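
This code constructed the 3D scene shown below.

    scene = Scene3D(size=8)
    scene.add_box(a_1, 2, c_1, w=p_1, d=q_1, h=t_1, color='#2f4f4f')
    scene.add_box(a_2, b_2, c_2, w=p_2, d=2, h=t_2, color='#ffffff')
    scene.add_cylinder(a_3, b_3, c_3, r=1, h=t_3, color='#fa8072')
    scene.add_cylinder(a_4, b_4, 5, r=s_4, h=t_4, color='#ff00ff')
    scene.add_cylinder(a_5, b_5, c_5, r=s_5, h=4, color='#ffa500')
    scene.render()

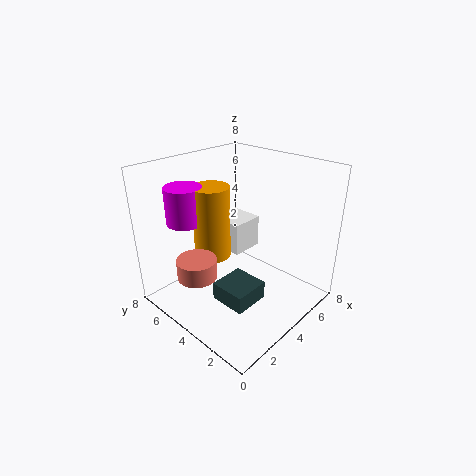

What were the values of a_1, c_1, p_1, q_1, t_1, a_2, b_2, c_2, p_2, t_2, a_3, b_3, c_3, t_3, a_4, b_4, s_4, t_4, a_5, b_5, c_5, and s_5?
a_1 = 2, c_1 = 1, p_1 = 2, q_1 = 2, t_1 = 1, a_2 = 5, b_2 = 5, c_2 = 2, p_2 = 2, t_2 = 2, a_3 = 1, b_3 = 4, c_3 = 3, t_3 = 1, a_4 = 2, b_4 = 6, s_4 = 1, t_4 = 2, a_5 = 3, b_5 = 5, c_5 = 3, s_5 = 1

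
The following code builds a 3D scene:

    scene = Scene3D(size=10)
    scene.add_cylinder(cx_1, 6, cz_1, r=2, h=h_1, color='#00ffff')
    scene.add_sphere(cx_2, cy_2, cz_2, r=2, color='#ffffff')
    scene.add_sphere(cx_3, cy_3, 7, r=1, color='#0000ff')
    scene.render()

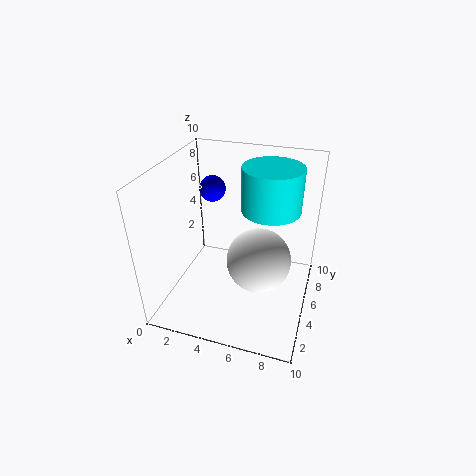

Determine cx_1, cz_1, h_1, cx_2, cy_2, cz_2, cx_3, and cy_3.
cx_1 = 7, cz_1 = 7, h_1 = 3, cx_2 = 7, cy_2 = 3, cz_2 = 5, cx_3 = 2, cy_3 = 8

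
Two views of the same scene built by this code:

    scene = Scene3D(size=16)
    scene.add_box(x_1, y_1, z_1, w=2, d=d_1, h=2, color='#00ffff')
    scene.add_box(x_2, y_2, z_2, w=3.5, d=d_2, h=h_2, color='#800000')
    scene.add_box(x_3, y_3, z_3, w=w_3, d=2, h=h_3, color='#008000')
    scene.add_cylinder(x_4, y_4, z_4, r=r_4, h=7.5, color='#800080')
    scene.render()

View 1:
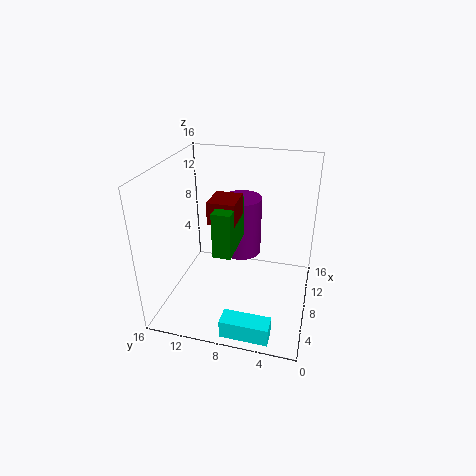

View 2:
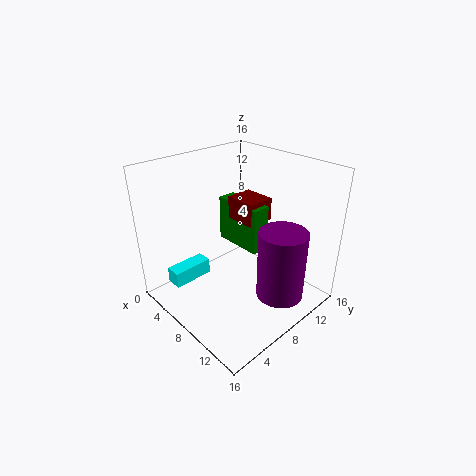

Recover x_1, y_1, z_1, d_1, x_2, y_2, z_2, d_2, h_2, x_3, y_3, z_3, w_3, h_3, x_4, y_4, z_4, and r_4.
x_1 = 0.5
y_1 = 3
z_1 = 0.5
d_1 = 5
x_2 = 6.5
y_2 = 8
z_2 = 10
d_2 = 3
h_2 = 2.5
x_3 = 5
y_3 = 8
z_3 = 7
w_3 = 5.5
h_3 = 5
x_4 = 13.5
y_4 = 9
z_4 = 3
r_4 = 2.5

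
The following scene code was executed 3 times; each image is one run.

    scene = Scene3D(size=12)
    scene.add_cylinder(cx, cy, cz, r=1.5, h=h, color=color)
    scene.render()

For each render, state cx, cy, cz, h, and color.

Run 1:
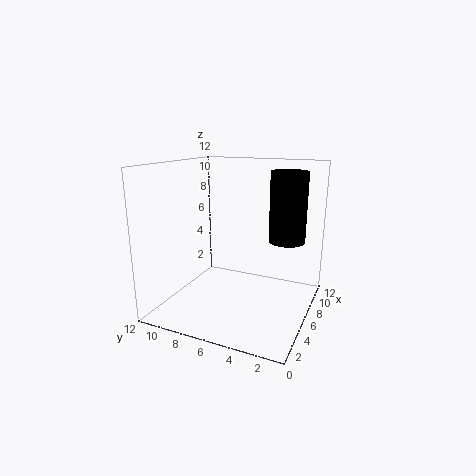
cx = 7.5; cy = 2.25; cz = 5.75; h = 5.75; color = 'black'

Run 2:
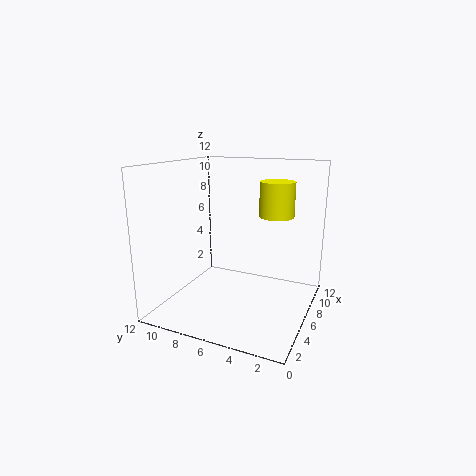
cx = 8.5; cy = 3.5; cz = 7.5; h = 3; color = 'yellow'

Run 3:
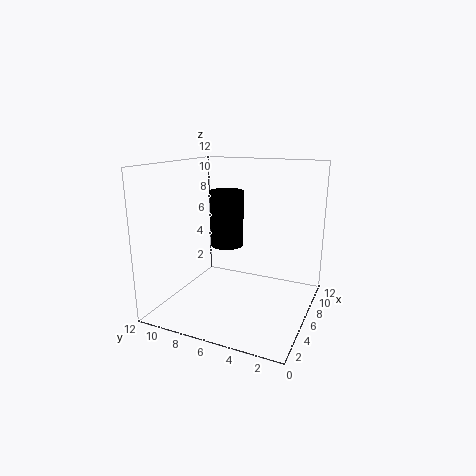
cx = 8; cy = 8; cz = 4.5; h = 5; color = 'black'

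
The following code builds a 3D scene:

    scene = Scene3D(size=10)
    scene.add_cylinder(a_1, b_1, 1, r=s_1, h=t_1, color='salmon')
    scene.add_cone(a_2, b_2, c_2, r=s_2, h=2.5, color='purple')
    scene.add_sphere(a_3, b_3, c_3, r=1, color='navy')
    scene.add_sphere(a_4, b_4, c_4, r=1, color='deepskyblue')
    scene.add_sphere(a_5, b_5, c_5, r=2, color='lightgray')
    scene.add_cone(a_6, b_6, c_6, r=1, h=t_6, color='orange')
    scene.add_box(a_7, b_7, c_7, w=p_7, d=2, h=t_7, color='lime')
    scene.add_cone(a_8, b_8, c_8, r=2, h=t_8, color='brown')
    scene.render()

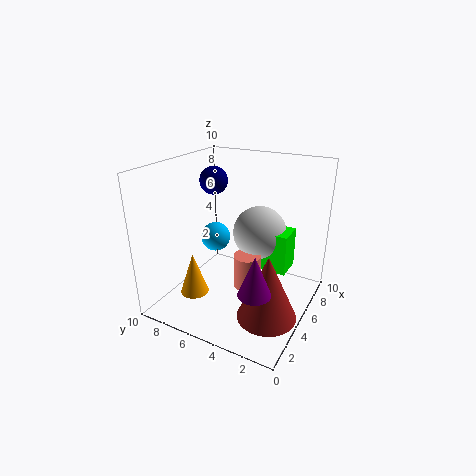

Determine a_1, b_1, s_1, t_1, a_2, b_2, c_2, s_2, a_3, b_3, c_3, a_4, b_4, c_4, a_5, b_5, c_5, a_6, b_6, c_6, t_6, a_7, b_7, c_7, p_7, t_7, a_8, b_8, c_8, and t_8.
a_1 = 5.5; b_1 = 4.5; s_1 = 1; t_1 = 2.5; a_2 = 1.5; b_2 = 2; c_2 = 3.5; s_2 = 1; a_3 = 6; b_3 = 7.5; c_3 = 8.5; a_4 = 4.5; b_4 = 6.5; c_4 = 5; a_5 = 7.5; b_5 = 4.5; c_5 = 4.5; a_6 = 3; b_6 = 7.5; c_6 = 1; t_6 = 3; a_7 = 6.5; b_7 = 2; c_7 = 2; p_7 = 2; t_7 = 3; a_8 = 3.5; b_8 = 2; c_8 = 0.5; t_8 = 4.5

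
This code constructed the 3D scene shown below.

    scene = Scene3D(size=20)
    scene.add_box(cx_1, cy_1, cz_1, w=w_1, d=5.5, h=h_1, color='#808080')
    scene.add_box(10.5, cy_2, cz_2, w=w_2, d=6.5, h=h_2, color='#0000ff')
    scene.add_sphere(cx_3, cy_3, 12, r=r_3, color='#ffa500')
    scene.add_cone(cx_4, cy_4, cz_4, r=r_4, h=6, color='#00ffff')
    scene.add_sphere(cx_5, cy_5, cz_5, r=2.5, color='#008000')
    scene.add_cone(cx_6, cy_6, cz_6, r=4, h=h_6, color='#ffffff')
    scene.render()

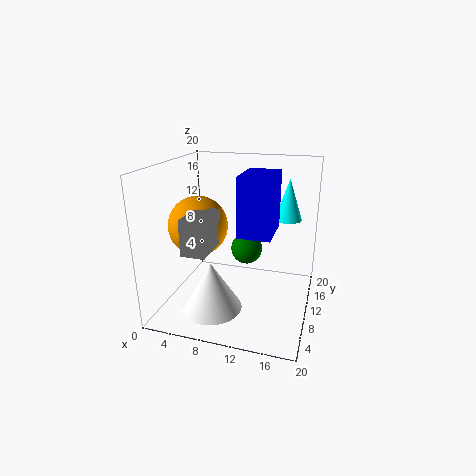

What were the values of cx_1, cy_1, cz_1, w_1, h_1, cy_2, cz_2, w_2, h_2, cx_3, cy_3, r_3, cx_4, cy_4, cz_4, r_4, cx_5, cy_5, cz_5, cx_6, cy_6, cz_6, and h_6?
cx_1 = 5.5; cy_1 = 1.5; cz_1 = 10.5; w_1 = 3; h_1 = 4.5; cy_2 = 7.5; cz_2 = 11; w_2 = 4.5; h_2 = 8; cx_3 = 5; cy_3 = 8; r_3 = 4; cx_4 = 16; cy_4 = 15.5; cz_4 = 11.5; r_4 = 2; cx_5 = 9.5; cy_5 = 16.5; cz_5 = 5.5; cx_6 = 8; cy_6 = 4.5; cz_6 = 2; h_6 = 6.5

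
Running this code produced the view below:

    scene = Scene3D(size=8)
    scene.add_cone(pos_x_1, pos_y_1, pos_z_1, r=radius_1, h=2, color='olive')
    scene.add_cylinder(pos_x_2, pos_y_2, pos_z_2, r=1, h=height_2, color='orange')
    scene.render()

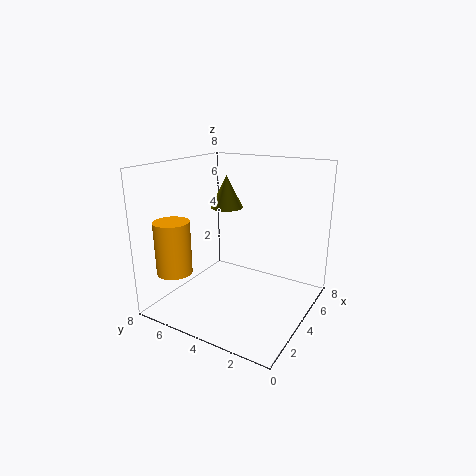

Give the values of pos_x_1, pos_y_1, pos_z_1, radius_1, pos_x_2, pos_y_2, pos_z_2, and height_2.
pos_x_1 = 6; pos_y_1 = 6; pos_z_1 = 5; radius_1 = 1; pos_x_2 = 2; pos_y_2 = 7; pos_z_2 = 2; height_2 = 3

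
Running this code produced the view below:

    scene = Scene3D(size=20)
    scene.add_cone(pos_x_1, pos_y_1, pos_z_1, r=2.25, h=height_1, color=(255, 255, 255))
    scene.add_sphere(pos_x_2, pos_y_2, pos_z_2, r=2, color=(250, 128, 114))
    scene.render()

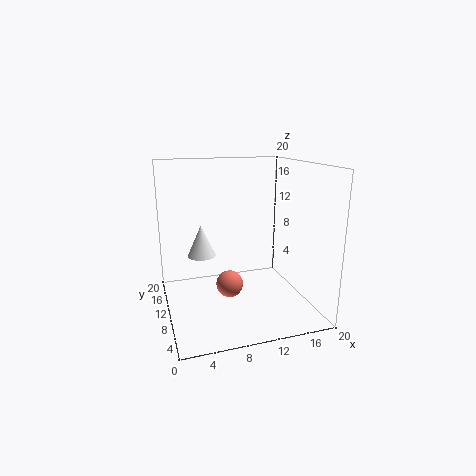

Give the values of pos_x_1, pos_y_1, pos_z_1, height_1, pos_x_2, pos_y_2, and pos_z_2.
pos_x_1 = 6.25, pos_y_1 = 17.5, pos_z_1 = 5, height_1 = 5, pos_x_2 = 9.25, pos_y_2 = 11.75, pos_z_2 = 2.25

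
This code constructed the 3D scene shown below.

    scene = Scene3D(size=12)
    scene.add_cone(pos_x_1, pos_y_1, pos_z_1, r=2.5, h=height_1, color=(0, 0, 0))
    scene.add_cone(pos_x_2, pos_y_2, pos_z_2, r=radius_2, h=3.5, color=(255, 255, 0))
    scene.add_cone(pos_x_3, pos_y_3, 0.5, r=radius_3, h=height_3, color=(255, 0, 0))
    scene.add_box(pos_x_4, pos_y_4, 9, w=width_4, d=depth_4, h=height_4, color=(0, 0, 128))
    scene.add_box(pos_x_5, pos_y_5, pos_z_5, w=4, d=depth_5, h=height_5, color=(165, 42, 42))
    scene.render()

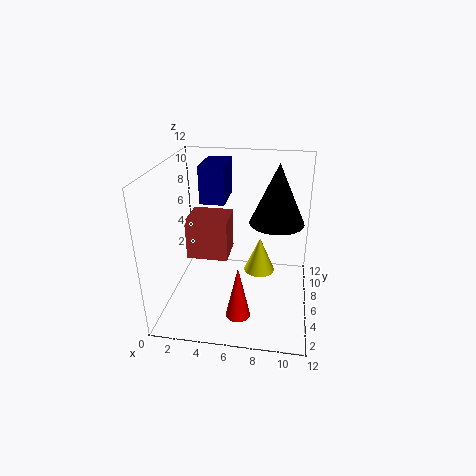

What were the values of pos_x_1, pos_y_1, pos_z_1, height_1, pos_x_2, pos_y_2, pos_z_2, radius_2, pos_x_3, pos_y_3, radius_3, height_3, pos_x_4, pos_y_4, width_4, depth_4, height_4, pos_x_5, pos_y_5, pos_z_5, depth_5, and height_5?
pos_x_1 = 9, pos_y_1 = 9.5, pos_z_1 = 6, height_1 = 5.5, pos_x_2 = 7.5, pos_y_2 = 10, pos_z_2 = 0.5, radius_2 = 1.5, pos_x_3 = 6.5, pos_y_3 = 3, radius_3 = 1, height_3 = 4.5, pos_x_4 = 3, pos_y_4 = 5.5, width_4 = 2, depth_4 = 3.5, height_4 = 3, pos_x_5 = 0.5, pos_y_5 = 8.5, pos_z_5 = 2, depth_5 = 3.5, height_5 = 4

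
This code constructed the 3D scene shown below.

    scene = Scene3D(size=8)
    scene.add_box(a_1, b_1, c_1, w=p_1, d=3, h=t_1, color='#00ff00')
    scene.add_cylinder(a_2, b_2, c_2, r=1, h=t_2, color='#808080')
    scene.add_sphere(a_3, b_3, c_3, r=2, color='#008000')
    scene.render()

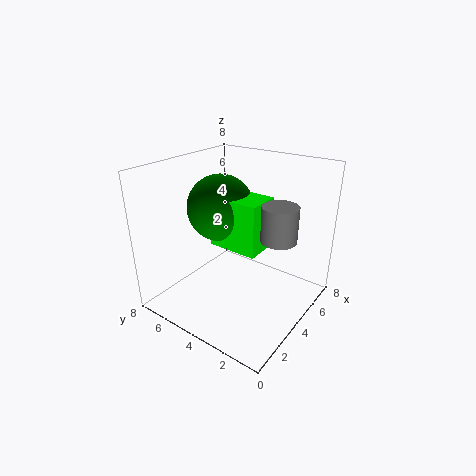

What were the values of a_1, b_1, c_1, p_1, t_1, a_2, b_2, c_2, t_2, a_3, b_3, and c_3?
a_1 = 4; b_1 = 3; c_1 = 3; p_1 = 2; t_1 = 3; a_2 = 5; b_2 = 2; c_2 = 4; t_2 = 2; a_3 = 5; b_3 = 6; c_3 = 5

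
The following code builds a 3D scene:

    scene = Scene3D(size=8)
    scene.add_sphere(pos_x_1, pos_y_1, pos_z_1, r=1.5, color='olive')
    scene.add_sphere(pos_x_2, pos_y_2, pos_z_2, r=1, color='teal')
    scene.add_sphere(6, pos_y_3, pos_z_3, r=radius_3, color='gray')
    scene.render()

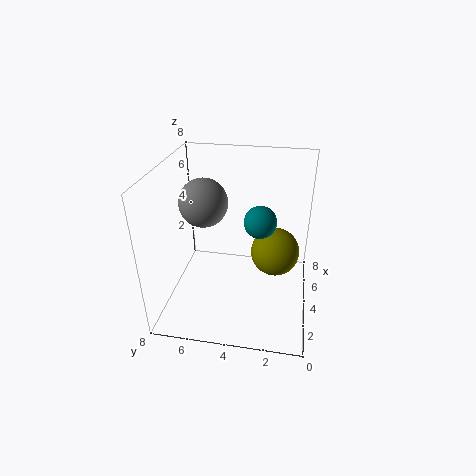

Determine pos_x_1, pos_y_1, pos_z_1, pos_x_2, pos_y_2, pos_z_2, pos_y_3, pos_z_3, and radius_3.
pos_x_1 = 6; pos_y_1 = 2; pos_z_1 = 2; pos_x_2 = 6; pos_y_2 = 3; pos_z_2 = 4; pos_y_3 = 6.5; pos_z_3 = 5; radius_3 = 1.5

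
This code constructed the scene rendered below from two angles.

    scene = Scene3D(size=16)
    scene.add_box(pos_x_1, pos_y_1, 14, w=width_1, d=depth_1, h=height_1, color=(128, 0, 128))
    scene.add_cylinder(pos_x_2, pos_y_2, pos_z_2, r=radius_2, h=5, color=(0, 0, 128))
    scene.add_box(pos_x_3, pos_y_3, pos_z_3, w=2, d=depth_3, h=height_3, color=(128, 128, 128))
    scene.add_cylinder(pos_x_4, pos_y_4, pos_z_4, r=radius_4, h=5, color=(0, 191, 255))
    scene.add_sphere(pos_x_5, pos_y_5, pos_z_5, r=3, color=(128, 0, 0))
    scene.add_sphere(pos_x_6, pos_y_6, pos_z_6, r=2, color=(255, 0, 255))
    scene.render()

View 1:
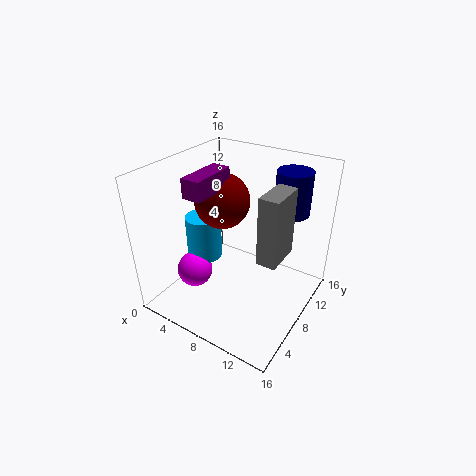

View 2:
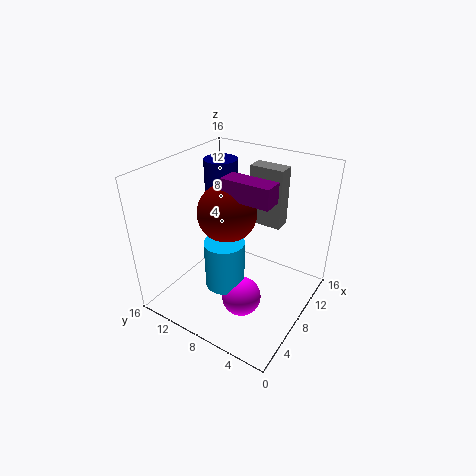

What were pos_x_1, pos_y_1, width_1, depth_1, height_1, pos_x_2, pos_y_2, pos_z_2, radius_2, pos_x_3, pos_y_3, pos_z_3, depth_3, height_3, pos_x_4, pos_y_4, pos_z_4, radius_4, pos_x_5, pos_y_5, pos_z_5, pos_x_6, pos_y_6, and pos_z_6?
pos_x_1 = 5, pos_y_1 = 3, width_1 = 2, depth_1 = 5, height_1 = 2, pos_x_2 = 12, pos_y_2 = 13, pos_z_2 = 10, radius_2 = 2, pos_x_3 = 12, pos_y_3 = 5, pos_z_3 = 8, depth_3 = 4, height_3 = 7, pos_x_4 = 4, pos_y_4 = 7, pos_z_4 = 5, radius_4 = 2, pos_x_5 = 6, pos_y_5 = 8, pos_z_5 = 12, pos_x_6 = 4, pos_y_6 = 5, pos_z_6 = 4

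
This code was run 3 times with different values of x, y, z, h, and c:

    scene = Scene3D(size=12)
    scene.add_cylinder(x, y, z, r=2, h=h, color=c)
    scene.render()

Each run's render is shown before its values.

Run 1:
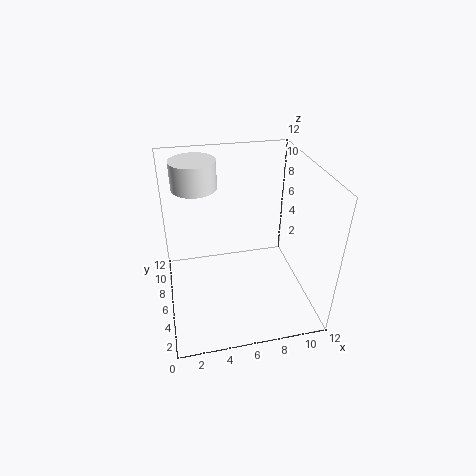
x = 3
y = 10
z = 9
h = 2.5
c = 'white'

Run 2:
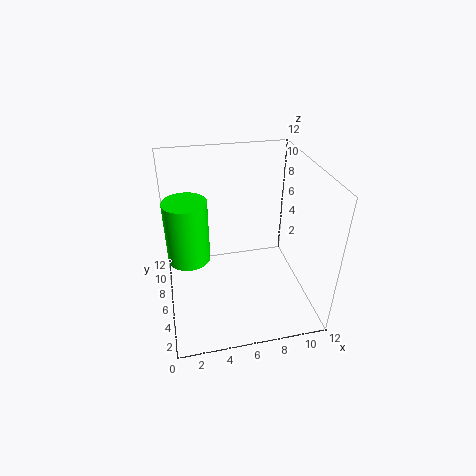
x = 2
y = 9.5
z = 2
h = 6
c = 'lime'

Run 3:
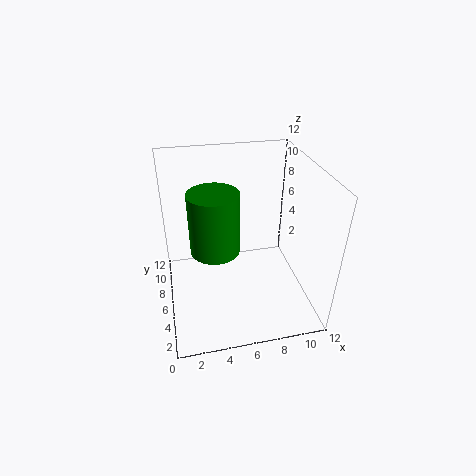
x = 4
y = 5.5
z = 5.5
h = 5
c = 'green'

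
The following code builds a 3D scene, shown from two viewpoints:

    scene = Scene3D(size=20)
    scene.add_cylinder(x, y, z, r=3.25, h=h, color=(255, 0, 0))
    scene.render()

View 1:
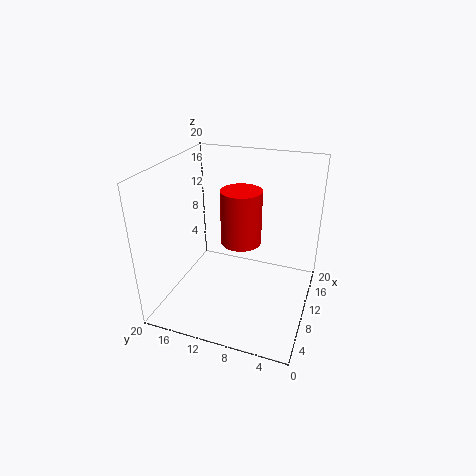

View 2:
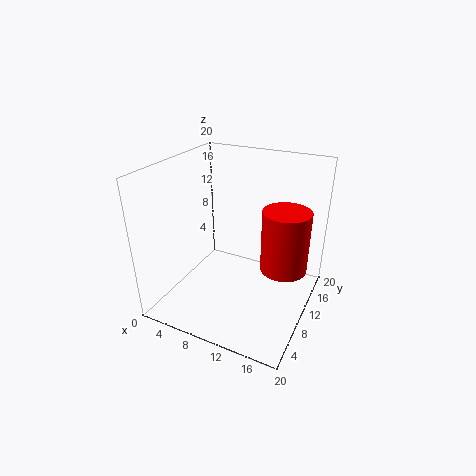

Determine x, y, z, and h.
x = 16.25, y = 11.75, z = 5.75, h = 8.75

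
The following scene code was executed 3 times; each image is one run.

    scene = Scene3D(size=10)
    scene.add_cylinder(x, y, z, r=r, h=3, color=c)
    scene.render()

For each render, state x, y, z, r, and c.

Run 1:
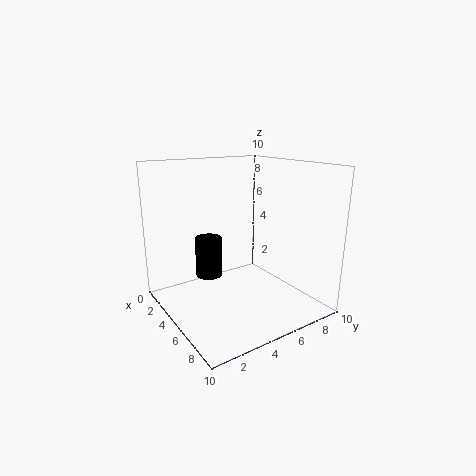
x = 2.5
y = 4
z = 1.5
r = 1
c = 'black'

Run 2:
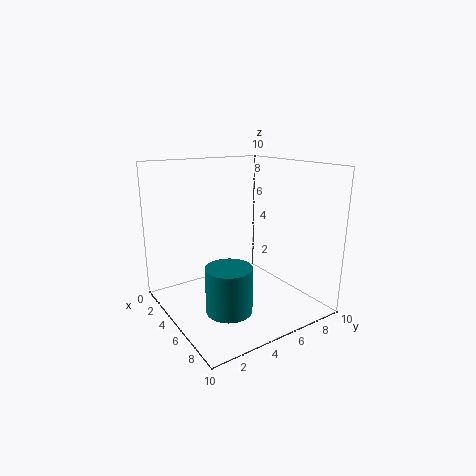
x = 7
y = 3
z = 1
r = 1.5
c = 'teal'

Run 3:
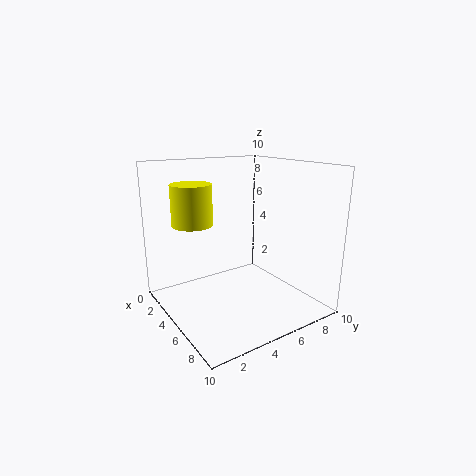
x = 2
y = 3
z = 5.5
r = 1.5
c = 'yellow'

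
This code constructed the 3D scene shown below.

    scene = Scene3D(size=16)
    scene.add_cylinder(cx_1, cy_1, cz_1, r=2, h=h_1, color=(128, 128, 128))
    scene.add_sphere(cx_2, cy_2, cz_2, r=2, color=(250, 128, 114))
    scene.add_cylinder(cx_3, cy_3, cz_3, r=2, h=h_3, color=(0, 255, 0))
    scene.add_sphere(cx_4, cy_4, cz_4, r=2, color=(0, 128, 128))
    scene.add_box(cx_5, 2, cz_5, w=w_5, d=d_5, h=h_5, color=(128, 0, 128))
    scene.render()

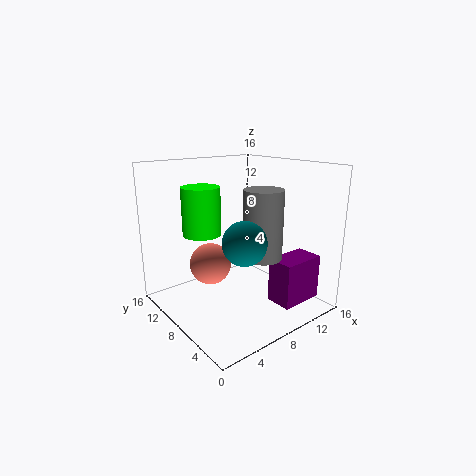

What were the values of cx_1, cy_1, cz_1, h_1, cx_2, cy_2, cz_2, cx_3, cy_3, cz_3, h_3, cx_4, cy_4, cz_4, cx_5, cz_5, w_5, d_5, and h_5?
cx_1 = 8; cy_1 = 4; cz_1 = 7; h_1 = 7; cx_2 = 3; cy_2 = 6; cz_2 = 7; cx_3 = 4; cy_3 = 9; cz_3 = 9; h_3 = 5; cx_4 = 4; cy_4 = 2; cz_4 = 10; cx_5 = 10; cz_5 = 1; w_5 = 5; d_5 = 3; h_5 = 5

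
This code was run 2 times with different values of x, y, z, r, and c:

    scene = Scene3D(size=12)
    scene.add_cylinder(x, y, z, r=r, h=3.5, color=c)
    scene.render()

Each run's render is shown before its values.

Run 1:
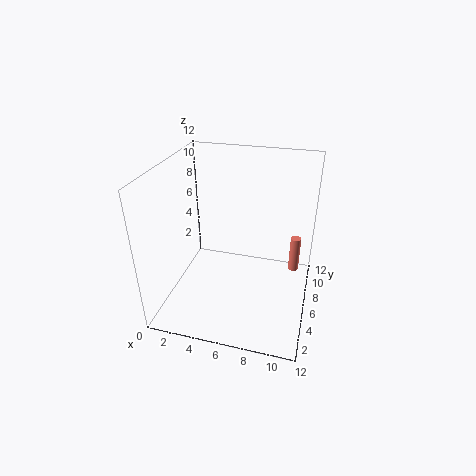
x = 10.5
y = 10.5
z = 0.5
r = 0.5
c = 'salmon'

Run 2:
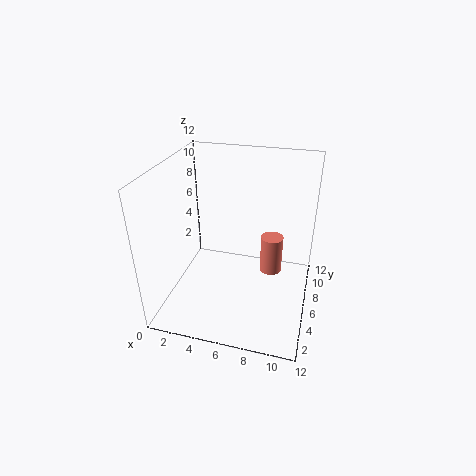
x = 8.5
y = 8.5
z = 1.5
r = 1
c = 'salmon'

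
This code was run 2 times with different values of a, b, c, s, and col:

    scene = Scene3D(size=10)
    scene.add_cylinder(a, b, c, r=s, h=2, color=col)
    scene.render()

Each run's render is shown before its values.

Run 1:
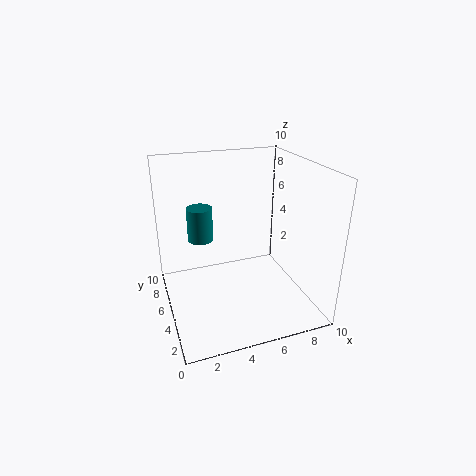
a = 2
b = 3.25
c = 6.25
s = 0.75
col = 'teal'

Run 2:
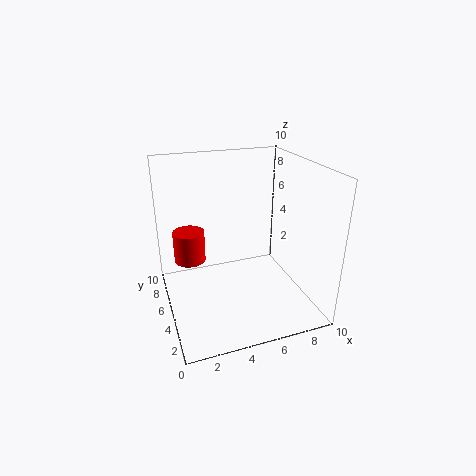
a = 1.5
b = 4.5
c = 4.25
s = 1
col = 'red'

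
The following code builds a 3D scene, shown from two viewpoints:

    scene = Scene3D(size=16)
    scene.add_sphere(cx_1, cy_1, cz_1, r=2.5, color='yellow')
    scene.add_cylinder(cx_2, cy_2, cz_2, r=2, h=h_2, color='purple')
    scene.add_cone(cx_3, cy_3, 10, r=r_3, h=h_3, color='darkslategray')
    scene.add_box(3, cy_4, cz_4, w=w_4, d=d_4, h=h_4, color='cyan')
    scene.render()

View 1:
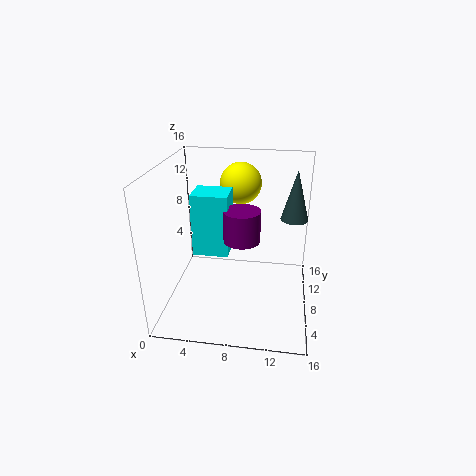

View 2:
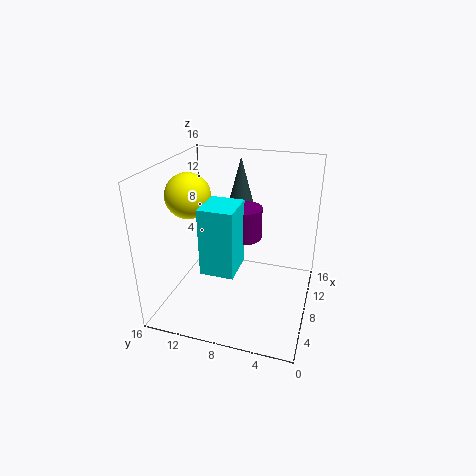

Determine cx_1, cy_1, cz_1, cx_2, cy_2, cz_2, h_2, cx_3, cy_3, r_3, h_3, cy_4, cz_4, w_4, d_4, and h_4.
cx_1 = 7.5, cy_1 = 13.5, cz_1 = 12.5, cx_2 = 8.5, cy_2 = 7.5, cz_2 = 8, h_2 = 3.5, cx_3 = 14, cy_3 = 9.5, r_3 = 1.5, h_3 = 5.5, cy_4 = 7, cz_4 = 6, w_4 = 4, d_4 = 3.5, h_4 = 7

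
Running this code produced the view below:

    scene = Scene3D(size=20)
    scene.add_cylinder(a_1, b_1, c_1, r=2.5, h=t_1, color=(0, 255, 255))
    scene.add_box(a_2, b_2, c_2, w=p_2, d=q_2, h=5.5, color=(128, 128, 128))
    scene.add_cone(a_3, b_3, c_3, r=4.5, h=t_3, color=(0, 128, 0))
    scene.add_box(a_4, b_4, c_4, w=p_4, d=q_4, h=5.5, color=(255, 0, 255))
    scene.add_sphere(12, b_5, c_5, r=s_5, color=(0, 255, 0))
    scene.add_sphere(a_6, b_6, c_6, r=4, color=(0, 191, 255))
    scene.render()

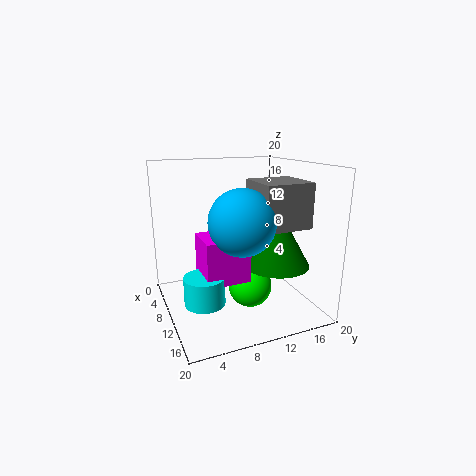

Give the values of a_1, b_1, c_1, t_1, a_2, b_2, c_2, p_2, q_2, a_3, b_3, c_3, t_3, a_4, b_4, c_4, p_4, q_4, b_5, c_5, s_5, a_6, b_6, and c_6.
a_1 = 15, b_1 = 3.5, c_1 = 4, t_1 = 3.5, a_2 = 12.5, b_2 = 10, c_2 = 13, p_2 = 6, q_2 = 6, a_3 = 13, b_3 = 14.5, c_3 = 6.5, t_3 = 8, a_4 = 11.5, b_4 = 3.5, c_4 = 6.5, p_4 = 5, q_4 = 5.5, b_5 = 11, c_5 = 3.5, s_5 = 3, a_6 = 16, b_6 = 8, c_6 = 14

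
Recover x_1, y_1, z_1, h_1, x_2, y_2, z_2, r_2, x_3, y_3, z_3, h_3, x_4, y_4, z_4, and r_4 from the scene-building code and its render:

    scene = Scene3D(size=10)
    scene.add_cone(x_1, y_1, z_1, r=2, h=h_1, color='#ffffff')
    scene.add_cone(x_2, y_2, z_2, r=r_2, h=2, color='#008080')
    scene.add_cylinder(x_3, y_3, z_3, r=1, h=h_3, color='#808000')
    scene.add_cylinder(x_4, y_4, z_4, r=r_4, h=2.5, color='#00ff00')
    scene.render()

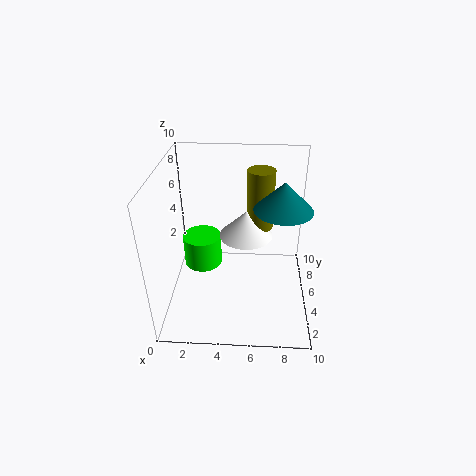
x_1 = 5.5
y_1 = 7
z_1 = 4
h_1 = 2
x_2 = 8
y_2 = 5.5
z_2 = 7
r_2 = 2
x_3 = 6.5
y_3 = 7.5
z_3 = 4.5
h_3 = 4.5
x_4 = 2
y_4 = 7.5
z_4 = 1
r_4 = 1.5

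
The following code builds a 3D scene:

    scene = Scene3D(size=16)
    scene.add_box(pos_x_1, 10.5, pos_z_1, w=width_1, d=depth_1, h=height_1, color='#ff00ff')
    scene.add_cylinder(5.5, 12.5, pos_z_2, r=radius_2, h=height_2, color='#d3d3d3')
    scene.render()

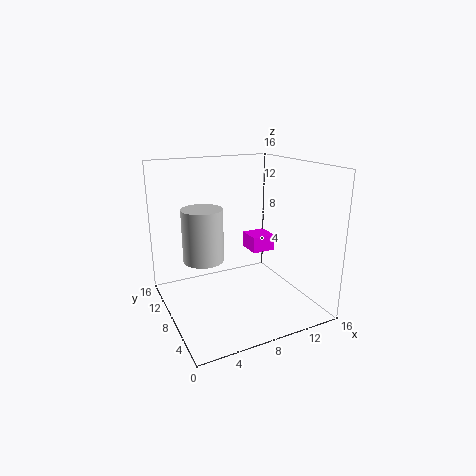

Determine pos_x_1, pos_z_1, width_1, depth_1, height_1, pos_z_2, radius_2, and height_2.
pos_x_1 = 11.5, pos_z_1 = 4.5, width_1 = 3, depth_1 = 3, height_1 = 2, pos_z_2 = 4, radius_2 = 2.5, height_2 = 6.5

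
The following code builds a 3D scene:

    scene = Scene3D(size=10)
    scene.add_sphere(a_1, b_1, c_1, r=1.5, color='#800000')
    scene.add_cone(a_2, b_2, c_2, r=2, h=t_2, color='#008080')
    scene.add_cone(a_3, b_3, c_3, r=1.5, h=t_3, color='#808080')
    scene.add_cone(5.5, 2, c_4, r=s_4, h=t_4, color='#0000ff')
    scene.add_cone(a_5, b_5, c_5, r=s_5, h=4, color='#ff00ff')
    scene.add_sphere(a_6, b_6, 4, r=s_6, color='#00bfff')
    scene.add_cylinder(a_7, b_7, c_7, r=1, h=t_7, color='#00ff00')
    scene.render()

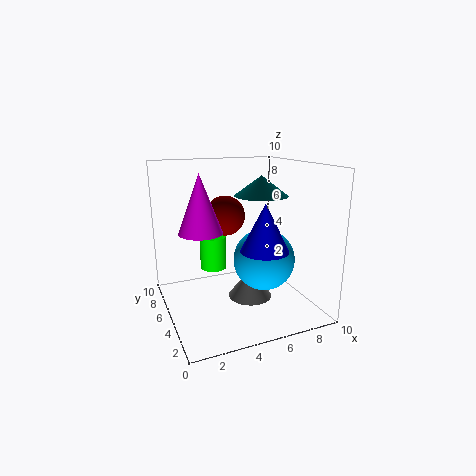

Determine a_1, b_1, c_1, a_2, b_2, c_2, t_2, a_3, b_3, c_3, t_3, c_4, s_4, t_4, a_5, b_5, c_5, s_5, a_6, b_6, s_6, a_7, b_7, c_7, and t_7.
a_1 = 5
b_1 = 7.5
c_1 = 6
a_2 = 7.5
b_2 = 6.5
c_2 = 7.5
t_2 = 1.5
a_3 = 5.5
b_3 = 4
c_3 = 1
t_3 = 2
c_4 = 5
s_4 = 1.5
t_4 = 3
a_5 = 2.5
b_5 = 5.5
c_5 = 5.5
s_5 = 1.5
a_6 = 6
b_6 = 3
s_6 = 2
a_7 = 4
b_7 = 7.5
c_7 = 2
t_7 = 2.5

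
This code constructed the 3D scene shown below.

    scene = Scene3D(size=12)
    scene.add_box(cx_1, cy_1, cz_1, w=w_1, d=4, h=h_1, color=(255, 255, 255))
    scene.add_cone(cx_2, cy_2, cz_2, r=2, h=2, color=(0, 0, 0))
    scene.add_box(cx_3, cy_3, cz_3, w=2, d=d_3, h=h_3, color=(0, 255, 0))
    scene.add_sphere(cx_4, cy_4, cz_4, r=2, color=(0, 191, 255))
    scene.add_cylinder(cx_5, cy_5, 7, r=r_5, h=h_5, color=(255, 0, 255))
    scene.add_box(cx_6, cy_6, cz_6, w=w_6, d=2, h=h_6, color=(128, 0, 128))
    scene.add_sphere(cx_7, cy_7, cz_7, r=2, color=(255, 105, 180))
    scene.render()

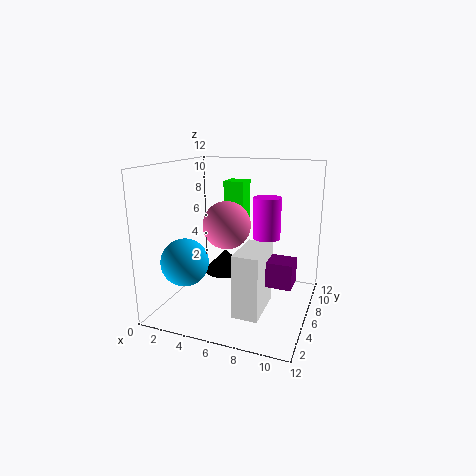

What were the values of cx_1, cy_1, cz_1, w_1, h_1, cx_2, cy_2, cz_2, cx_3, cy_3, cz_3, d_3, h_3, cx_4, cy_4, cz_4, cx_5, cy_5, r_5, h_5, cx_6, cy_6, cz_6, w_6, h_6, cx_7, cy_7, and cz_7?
cx_1 = 7, cy_1 = 2, cz_1 = 1, w_1 = 2, h_1 = 5, cx_2 = 4, cy_2 = 8, cz_2 = 2, cx_3 = 3, cy_3 = 10, cz_3 = 5, d_3 = 2, h_3 = 5, cx_4 = 2, cy_4 = 4, cz_4 = 4, cx_5 = 9, cy_5 = 4, r_5 = 1, h_5 = 3, cx_6 = 8, cy_6 = 4, cz_6 = 3, w_6 = 3, h_6 = 2, cx_7 = 5, cy_7 = 6, cz_7 = 7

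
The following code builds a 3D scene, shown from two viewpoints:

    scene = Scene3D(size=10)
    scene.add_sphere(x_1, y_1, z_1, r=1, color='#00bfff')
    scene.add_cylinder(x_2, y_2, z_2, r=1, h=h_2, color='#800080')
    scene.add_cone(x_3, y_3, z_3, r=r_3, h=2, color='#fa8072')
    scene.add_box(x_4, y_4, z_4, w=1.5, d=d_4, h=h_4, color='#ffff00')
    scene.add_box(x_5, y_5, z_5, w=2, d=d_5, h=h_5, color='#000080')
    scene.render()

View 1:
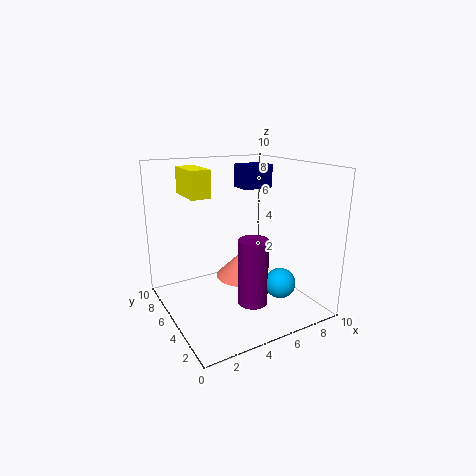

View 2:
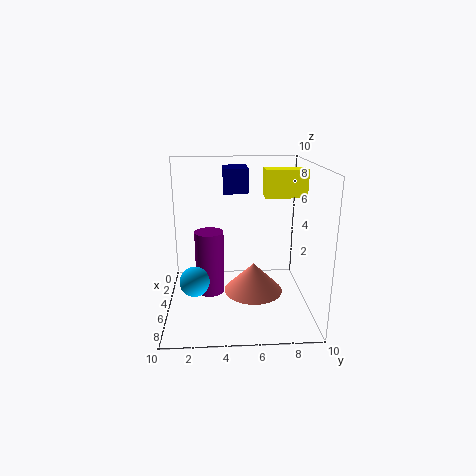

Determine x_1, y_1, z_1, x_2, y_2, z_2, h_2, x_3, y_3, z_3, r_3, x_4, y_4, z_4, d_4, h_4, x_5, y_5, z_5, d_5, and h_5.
x_1 = 6.5
y_1 = 2
z_1 = 2.5
x_2 = 5
y_2 = 3
z_2 = 1
h_2 = 4.5
x_3 = 6
y_3 = 6
z_3 = 1.5
r_3 = 2
x_4 = 2.5
y_4 = 7
z_4 = 7.5
d_4 = 3
h_4 = 2
x_5 = 5
y_5 = 4
z_5 = 8.5
d_5 = 1.5
h_5 = 1.5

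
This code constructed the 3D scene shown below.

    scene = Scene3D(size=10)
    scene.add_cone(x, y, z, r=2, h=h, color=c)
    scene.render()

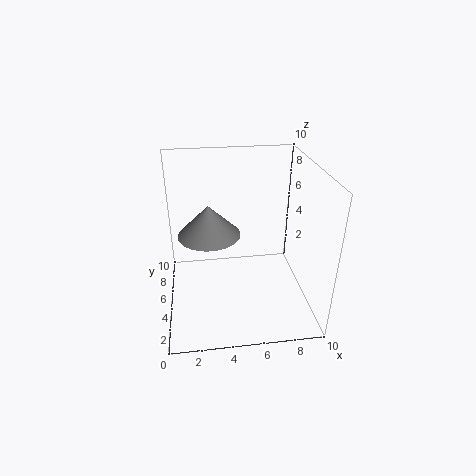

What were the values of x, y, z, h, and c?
x = 3
y = 4
z = 6
h = 2
c = 'gray'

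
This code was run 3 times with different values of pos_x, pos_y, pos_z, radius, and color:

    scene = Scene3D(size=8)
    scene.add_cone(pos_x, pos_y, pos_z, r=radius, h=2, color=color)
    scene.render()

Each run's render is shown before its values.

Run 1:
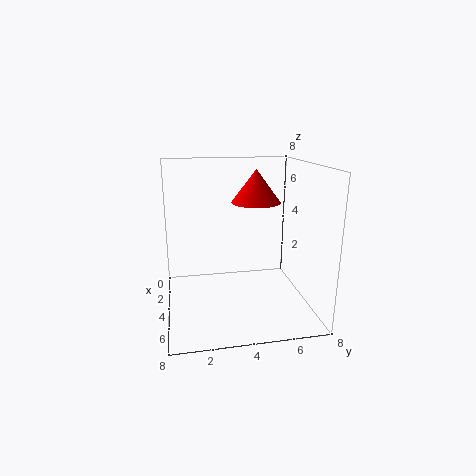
pos_x = 2
pos_y = 5.5
pos_z = 5.5
radius = 1.5
color = 'red'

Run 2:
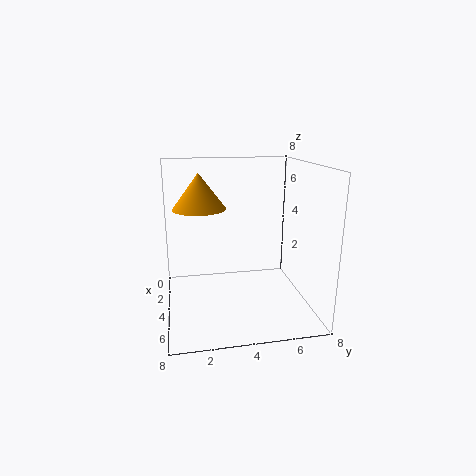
pos_x = 3
pos_y = 2
pos_z = 5.5
radius = 1.5
color = 'orange'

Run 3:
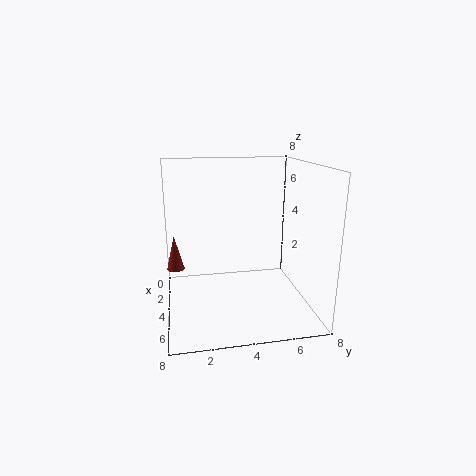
pos_x = 3
pos_y = 0.5
pos_z = 2
radius = 0.5
color = 'brown'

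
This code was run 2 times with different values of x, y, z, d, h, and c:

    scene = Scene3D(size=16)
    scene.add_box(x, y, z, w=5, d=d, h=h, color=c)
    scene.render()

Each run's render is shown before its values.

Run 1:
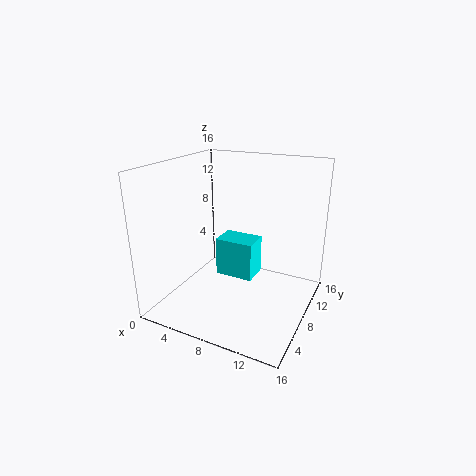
x = 3; y = 11.5; z = 0.5; d = 3.5; h = 5; c = 'cyan'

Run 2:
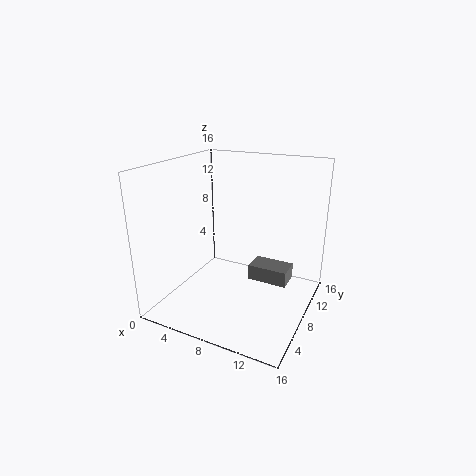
x = 7.5; y = 12; z = 0.5; d = 3; h = 2; c = 'gray'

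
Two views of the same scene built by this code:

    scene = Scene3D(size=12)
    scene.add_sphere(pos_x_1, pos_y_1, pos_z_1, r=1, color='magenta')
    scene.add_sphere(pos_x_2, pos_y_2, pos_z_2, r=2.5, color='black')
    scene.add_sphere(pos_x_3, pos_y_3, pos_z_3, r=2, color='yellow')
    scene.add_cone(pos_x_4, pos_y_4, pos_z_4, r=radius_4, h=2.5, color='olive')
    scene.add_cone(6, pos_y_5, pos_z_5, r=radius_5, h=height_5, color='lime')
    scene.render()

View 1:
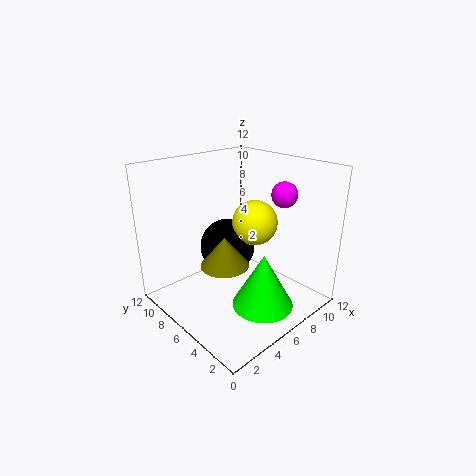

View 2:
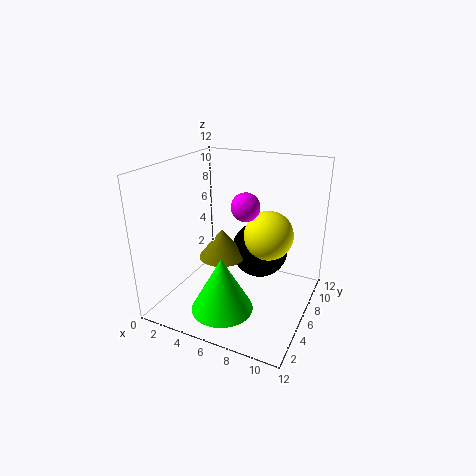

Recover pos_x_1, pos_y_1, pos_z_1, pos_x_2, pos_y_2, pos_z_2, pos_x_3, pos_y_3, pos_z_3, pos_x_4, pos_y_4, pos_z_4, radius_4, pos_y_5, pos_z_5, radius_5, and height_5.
pos_x_1 = 8
pos_y_1 = 3
pos_z_1 = 10
pos_x_2 = 7
pos_y_2 = 8.5
pos_z_2 = 4
pos_x_3 = 8.5
pos_y_3 = 6.5
pos_z_3 = 6.5
pos_x_4 = 4.5
pos_y_4 = 6
pos_z_4 = 4
radius_4 = 2
pos_y_5 = 3
pos_z_5 = 1
radius_5 = 2.5
height_5 = 4.5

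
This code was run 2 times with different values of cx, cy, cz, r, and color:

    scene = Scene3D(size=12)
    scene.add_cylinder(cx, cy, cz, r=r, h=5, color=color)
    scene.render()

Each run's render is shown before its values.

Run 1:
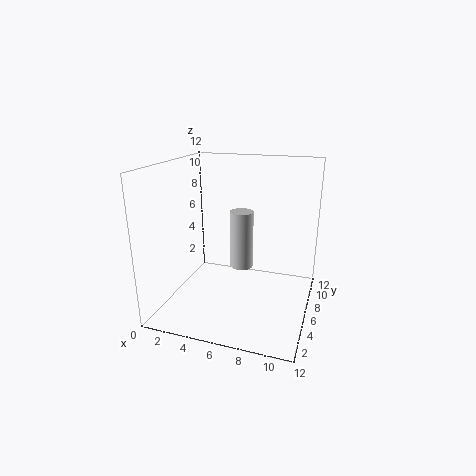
cx = 6, cy = 7, cz = 3, r = 1, color = 'lightgray'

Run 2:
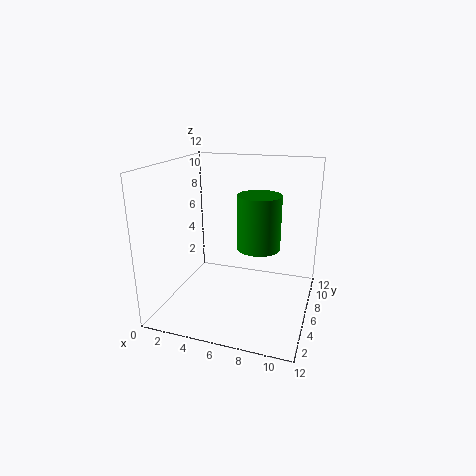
cx = 7, cy = 9, cz = 4, r = 2, color = 'green'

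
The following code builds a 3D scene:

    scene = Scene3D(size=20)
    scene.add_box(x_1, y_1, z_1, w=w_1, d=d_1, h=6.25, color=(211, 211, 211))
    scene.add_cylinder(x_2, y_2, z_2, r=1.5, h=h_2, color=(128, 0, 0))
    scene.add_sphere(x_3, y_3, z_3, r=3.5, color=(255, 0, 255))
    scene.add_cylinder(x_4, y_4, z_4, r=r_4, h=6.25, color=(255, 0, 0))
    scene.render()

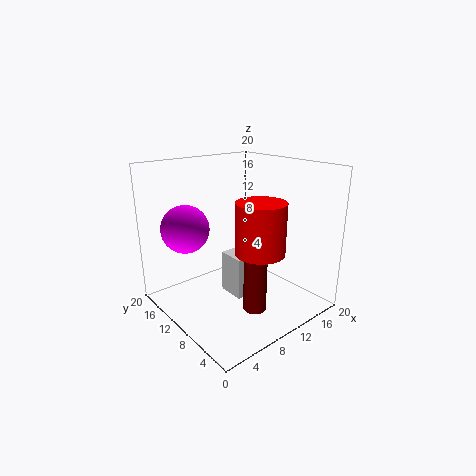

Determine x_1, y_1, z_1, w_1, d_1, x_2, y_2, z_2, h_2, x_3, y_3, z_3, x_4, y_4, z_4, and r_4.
x_1 = 9.75, y_1 = 9.5, z_1 = 0.5, w_1 = 3.25, d_1 = 4, x_2 = 8.5, y_2 = 4.75, z_2 = 2, h_2 = 8, x_3 = 5.5, y_3 = 16.5, z_3 = 10.5, x_4 = 8, y_4 = 3.5, z_4 = 10.5, r_4 = 3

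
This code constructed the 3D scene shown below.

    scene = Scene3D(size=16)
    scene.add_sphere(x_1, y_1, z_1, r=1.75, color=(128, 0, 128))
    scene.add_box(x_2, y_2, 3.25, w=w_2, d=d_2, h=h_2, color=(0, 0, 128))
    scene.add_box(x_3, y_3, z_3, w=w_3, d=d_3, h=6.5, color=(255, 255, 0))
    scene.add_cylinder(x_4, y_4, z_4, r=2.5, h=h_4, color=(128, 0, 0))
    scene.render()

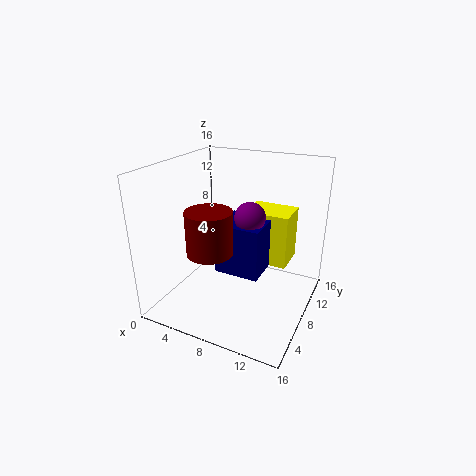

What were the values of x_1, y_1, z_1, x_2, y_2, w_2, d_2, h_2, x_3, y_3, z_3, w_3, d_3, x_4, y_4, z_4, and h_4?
x_1 = 8.75; y_1 = 9.5; z_1 = 10; x_2 = 5.25; y_2 = 7.5; w_2 = 5.25; d_2 = 5; h_2 = 6; x_3 = 7; y_3 = 11.5; z_3 = 3.25; w_3 = 5.5; d_3 = 4.25; x_4 = 6; y_4 = 5.25; z_4 = 7; h_4 = 4.75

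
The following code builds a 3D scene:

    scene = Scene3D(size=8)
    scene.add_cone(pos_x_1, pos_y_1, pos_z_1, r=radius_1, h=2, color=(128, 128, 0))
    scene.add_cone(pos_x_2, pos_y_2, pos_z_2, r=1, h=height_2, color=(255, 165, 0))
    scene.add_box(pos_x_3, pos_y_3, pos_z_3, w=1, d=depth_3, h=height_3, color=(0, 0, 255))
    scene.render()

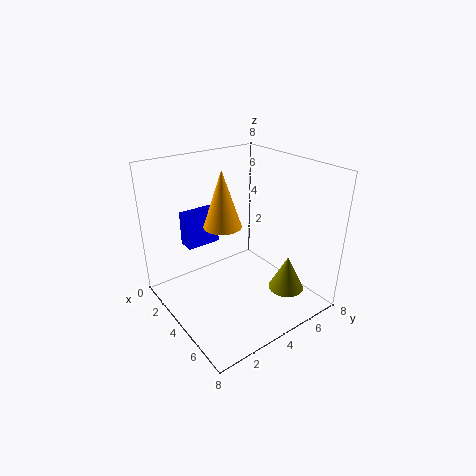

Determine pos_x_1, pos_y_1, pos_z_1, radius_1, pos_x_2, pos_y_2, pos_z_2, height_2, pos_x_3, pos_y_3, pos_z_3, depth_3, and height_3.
pos_x_1 = 6
pos_y_1 = 6
pos_z_1 = 1
radius_1 = 1
pos_x_2 = 4
pos_y_2 = 3
pos_z_2 = 5
height_2 = 3
pos_x_3 = 1
pos_y_3 = 2
pos_z_3 = 3
depth_3 = 2
height_3 = 2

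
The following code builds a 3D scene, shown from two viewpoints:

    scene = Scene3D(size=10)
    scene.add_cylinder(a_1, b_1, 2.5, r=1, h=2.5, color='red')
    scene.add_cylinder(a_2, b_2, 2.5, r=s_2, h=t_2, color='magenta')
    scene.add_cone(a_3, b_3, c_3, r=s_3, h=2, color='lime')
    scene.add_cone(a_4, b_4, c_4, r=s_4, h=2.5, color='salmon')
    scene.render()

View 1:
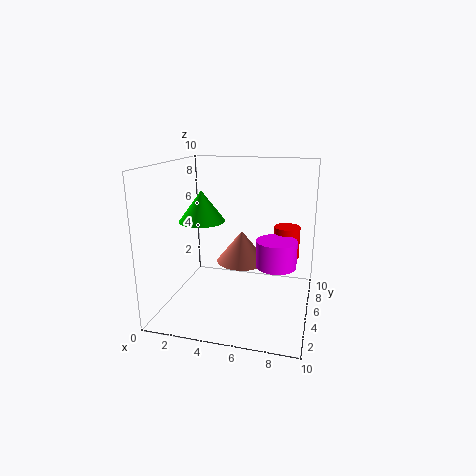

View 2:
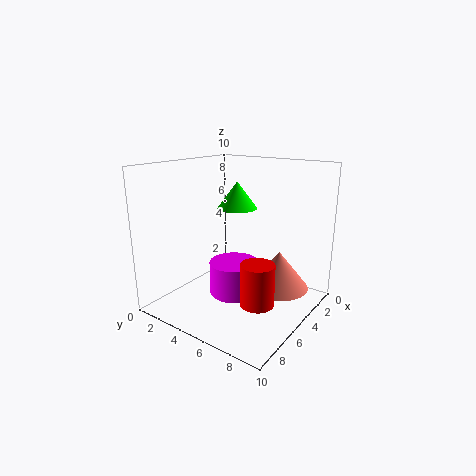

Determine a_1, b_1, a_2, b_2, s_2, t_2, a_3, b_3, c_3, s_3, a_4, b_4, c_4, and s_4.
a_1 = 8, b_1 = 8.5, a_2 = 7.5, b_2 = 6.5, s_2 = 1.5, t_2 = 2, a_3 = 3, b_3 = 3.5, c_3 = 6.5, s_3 = 1.5, a_4 = 4.5, b_4 = 8, c_4 = 2, s_4 = 2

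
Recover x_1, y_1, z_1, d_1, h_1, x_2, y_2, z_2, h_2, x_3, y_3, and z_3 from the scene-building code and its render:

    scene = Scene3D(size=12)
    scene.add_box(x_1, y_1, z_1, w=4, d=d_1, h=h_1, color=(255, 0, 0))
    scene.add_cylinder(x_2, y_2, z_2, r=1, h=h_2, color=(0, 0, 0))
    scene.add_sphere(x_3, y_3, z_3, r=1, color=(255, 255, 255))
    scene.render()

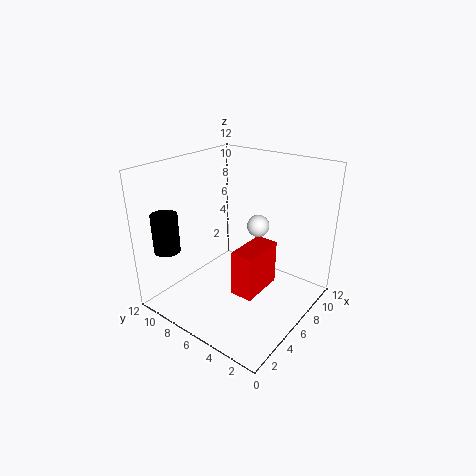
x_1 = 5; y_1 = 4; z_1 = 1; d_1 = 2; h_1 = 4; x_2 = 1; y_2 = 9; z_2 = 6; h_2 = 3; x_3 = 9; y_3 = 6; z_3 = 6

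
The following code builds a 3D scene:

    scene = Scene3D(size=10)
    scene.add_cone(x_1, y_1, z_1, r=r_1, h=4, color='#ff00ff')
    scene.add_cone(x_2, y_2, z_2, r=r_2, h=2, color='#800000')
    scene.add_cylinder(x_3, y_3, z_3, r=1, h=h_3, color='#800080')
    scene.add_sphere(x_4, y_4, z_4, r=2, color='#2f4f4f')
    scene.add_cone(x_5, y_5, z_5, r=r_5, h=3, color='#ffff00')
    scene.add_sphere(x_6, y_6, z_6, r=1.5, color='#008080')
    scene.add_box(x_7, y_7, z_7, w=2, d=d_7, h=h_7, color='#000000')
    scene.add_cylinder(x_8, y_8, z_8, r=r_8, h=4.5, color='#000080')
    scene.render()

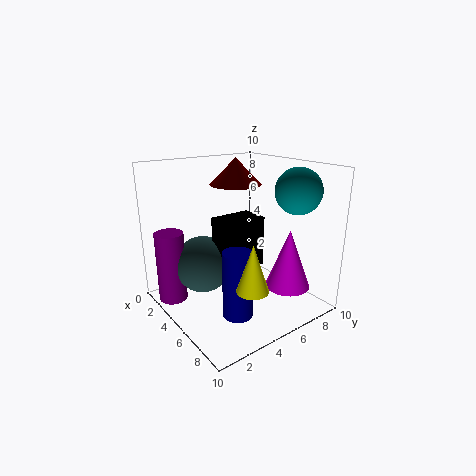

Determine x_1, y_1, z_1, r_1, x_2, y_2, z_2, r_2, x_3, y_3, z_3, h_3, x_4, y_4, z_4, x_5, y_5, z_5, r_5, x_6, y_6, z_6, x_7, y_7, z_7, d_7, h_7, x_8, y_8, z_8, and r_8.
x_1 = 8
y_1 = 7
z_1 = 2
r_1 = 1.5
x_2 = 2
y_2 = 7
z_2 = 8
r_2 = 2
x_3 = 2.5
y_3 = 1
z_3 = 0.5
h_3 = 5
x_4 = 3.5
y_4 = 3
z_4 = 3
x_5 = 8.5
y_5 = 3.5
z_5 = 3
r_5 = 1
x_6 = 8
y_6 = 7.5
z_6 = 8.5
x_7 = 4
y_7 = 3.5
z_7 = 3
d_7 = 3
h_7 = 3.5
x_8 = 7
y_8 = 3.5
z_8 = 0.5
r_8 = 1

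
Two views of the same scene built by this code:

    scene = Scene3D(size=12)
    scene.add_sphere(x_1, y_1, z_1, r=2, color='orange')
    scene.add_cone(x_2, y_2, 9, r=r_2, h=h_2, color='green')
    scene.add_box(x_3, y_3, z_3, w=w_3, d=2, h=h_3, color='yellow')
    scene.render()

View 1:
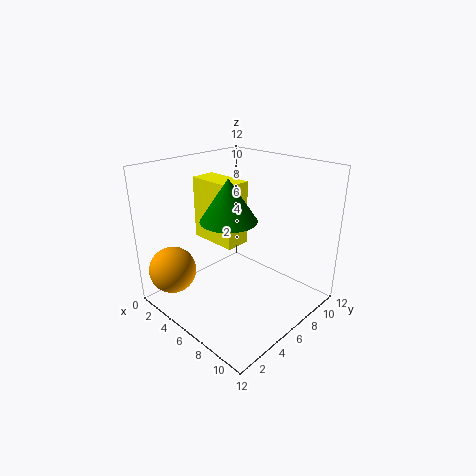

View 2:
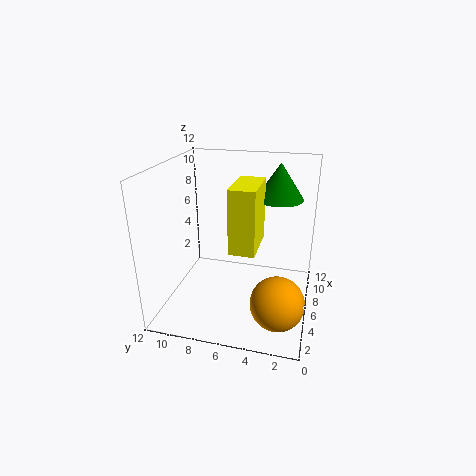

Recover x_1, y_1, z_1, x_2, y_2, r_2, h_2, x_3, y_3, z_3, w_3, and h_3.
x_1 = 2
y_1 = 2
z_1 = 3
x_2 = 8
y_2 = 3
r_2 = 2
h_2 = 3
x_3 = 3
y_3 = 4
z_3 = 6
w_3 = 4
h_3 = 5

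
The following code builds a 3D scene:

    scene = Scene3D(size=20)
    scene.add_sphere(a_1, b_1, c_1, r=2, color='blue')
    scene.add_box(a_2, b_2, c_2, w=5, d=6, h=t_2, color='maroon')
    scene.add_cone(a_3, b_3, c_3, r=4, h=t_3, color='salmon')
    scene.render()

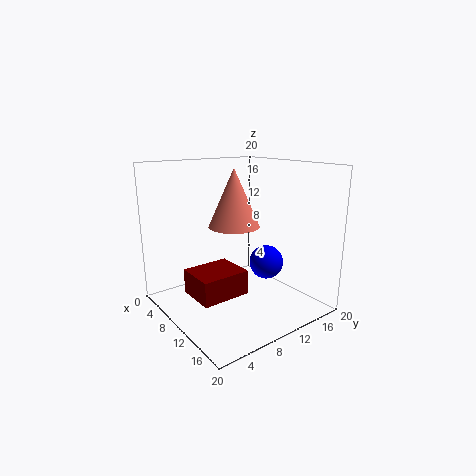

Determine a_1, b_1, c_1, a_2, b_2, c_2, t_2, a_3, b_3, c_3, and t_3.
a_1 = 17, b_1 = 9, c_1 = 9, a_2 = 11, b_2 = 1, c_2 = 5, t_2 = 3, a_3 = 5, b_3 = 13, c_3 = 10, t_3 = 9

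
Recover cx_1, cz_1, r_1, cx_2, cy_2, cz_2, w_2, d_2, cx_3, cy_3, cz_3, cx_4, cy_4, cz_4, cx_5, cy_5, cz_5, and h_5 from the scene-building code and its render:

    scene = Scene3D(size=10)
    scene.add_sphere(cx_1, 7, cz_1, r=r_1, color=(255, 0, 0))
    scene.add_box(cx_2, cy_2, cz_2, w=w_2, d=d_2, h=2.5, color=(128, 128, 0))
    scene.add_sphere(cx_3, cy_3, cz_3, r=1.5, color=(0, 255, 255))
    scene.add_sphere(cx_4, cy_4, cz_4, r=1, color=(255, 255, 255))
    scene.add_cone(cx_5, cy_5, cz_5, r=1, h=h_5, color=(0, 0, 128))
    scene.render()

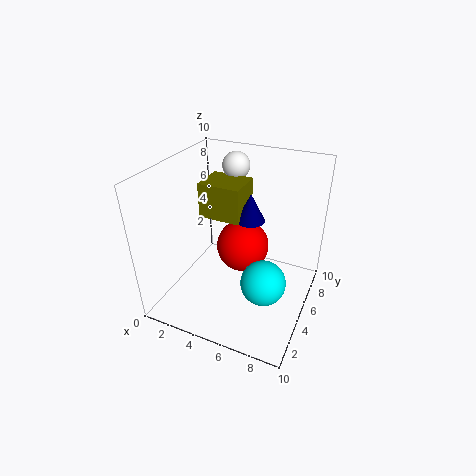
cx_1 = 4.5; cz_1 = 3; r_1 = 2; cx_2 = 2; cy_2 = 5; cz_2 = 6; w_2 = 3; d_2 = 2.5; cx_3 = 7.5; cy_3 = 3.5; cz_3 = 3; cx_4 = 3.5; cy_4 = 8; cz_4 = 9; cx_5 = 5.5; cy_5 = 6; cz_5 = 6; h_5 = 2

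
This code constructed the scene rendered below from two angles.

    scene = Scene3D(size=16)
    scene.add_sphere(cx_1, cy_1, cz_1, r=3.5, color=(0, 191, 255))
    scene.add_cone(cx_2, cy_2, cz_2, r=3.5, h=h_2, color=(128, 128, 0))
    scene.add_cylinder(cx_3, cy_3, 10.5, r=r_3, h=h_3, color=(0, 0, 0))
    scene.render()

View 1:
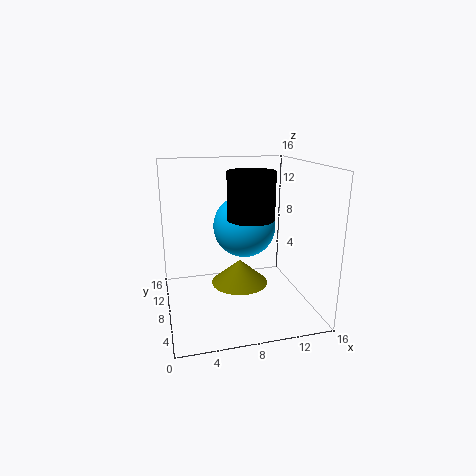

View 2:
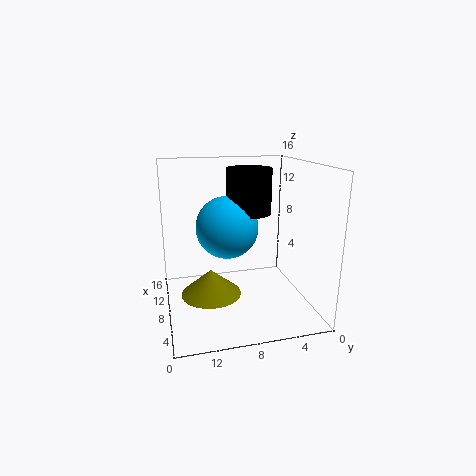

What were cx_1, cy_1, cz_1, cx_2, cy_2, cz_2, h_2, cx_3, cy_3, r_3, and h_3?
cx_1 = 9
cy_1 = 9
cz_1 = 9
cx_2 = 9
cy_2 = 11
cz_2 = 1
h_2 = 3
cx_3 = 9
cy_3 = 6.5
r_3 = 2.5
h_3 = 5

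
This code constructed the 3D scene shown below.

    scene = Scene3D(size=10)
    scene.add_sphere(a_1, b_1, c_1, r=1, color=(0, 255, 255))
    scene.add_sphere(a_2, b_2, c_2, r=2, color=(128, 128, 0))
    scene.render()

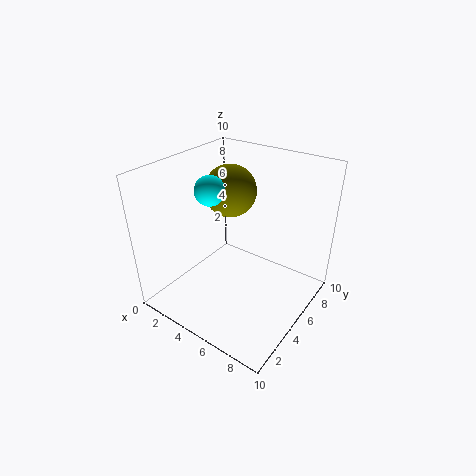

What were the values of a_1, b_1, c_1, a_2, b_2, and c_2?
a_1 = 3.5, b_1 = 4, c_1 = 8.5, a_2 = 2.5, b_2 = 7.5, c_2 = 7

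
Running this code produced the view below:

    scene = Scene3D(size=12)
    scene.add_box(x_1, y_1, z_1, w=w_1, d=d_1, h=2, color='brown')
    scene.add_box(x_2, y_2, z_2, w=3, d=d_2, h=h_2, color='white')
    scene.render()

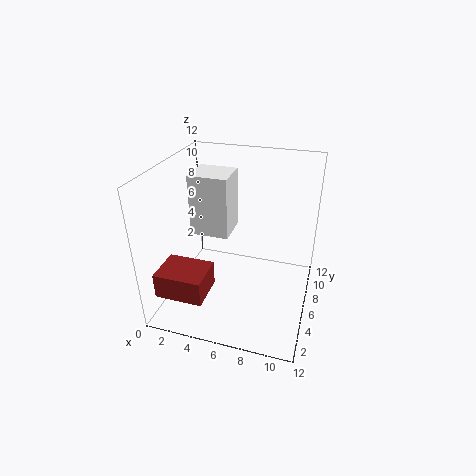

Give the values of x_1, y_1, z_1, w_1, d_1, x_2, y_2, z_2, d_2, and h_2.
x_1 = 1, y_1 = 0.5, z_1 = 3, w_1 = 3.75, d_1 = 3, x_2 = 2.75, y_2 = 4, z_2 = 7, d_2 = 2.75, h_2 = 4.75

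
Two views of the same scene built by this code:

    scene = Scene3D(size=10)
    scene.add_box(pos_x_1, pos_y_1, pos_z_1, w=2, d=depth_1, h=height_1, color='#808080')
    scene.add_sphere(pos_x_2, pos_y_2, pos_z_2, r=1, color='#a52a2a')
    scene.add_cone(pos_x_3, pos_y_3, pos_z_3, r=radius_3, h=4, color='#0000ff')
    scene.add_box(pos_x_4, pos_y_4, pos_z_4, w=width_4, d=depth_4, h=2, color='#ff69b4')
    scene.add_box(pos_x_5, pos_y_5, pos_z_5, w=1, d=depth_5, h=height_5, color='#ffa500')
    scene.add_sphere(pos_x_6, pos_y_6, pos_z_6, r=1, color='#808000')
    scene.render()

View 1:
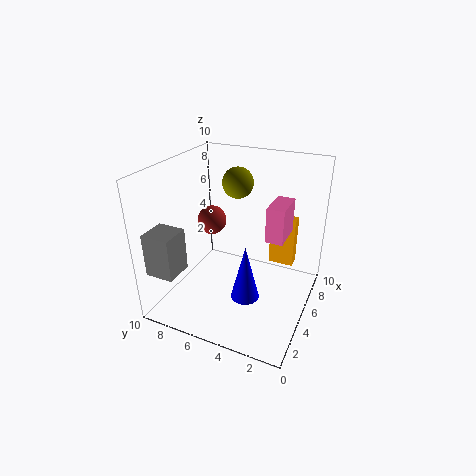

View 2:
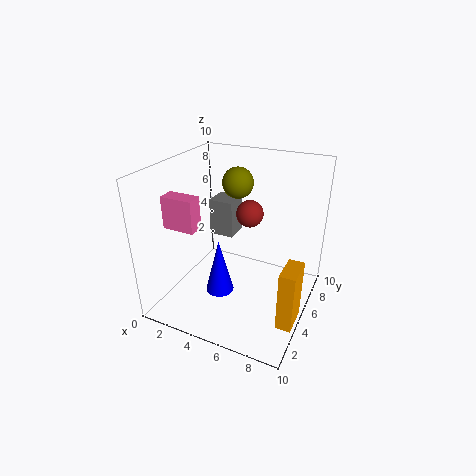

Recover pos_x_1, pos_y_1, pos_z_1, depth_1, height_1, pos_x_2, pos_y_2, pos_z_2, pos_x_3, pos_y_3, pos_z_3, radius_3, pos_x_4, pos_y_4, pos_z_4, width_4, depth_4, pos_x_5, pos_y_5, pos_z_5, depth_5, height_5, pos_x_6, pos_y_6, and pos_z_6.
pos_x_1 = 1; pos_y_1 = 8; pos_z_1 = 3; depth_1 = 2; height_1 = 3; pos_x_2 = 5; pos_y_2 = 7; pos_z_2 = 6; pos_x_3 = 4; pos_y_3 = 4; pos_z_3 = 1; radius_3 = 1; pos_x_4 = 2; pos_y_4 = 1; pos_z_4 = 7; width_4 = 2; depth_4 = 1; pos_x_5 = 9; pos_y_5 = 2; pos_z_5 = 1; depth_5 = 2; height_5 = 4; pos_x_6 = 5; pos_y_6 = 5; pos_z_6 = 9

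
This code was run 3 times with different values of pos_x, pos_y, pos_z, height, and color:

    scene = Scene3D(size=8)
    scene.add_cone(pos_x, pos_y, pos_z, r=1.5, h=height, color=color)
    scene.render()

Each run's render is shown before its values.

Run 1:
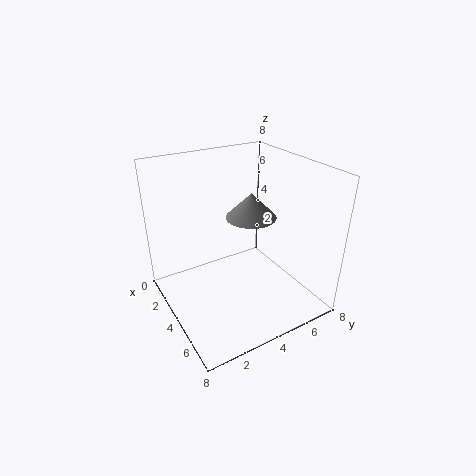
pos_x = 3
pos_y = 5.5
pos_z = 4.5
height = 1.5
color = 'gray'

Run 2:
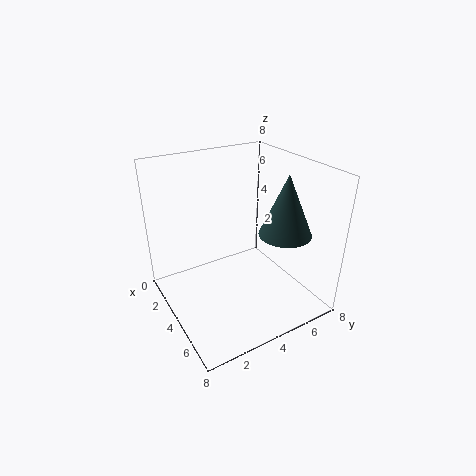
pos_x = 5
pos_y = 6.5
pos_z = 4
height = 3.5
color = 'darkslategray'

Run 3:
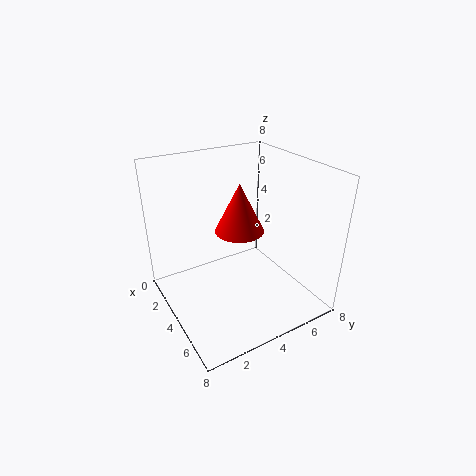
pos_x = 2.5
pos_y = 5
pos_z = 3.5
height = 3
color = 'red'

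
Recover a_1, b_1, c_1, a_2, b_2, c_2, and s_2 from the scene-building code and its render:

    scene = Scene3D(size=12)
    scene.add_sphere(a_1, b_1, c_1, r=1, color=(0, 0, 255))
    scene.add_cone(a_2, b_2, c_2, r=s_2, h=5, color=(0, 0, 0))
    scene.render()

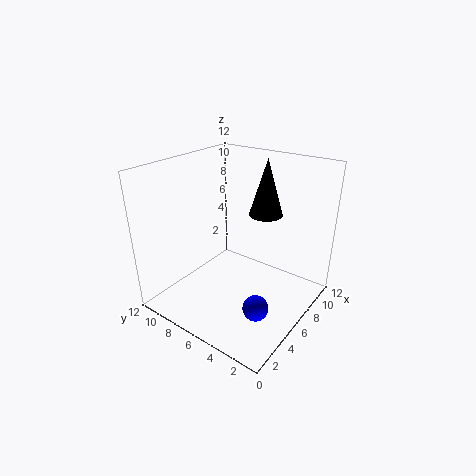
a_1 = 3.5
b_1 = 2.5
c_1 = 2
a_2 = 9.5
b_2 = 5.5
c_2 = 7
s_2 = 1.5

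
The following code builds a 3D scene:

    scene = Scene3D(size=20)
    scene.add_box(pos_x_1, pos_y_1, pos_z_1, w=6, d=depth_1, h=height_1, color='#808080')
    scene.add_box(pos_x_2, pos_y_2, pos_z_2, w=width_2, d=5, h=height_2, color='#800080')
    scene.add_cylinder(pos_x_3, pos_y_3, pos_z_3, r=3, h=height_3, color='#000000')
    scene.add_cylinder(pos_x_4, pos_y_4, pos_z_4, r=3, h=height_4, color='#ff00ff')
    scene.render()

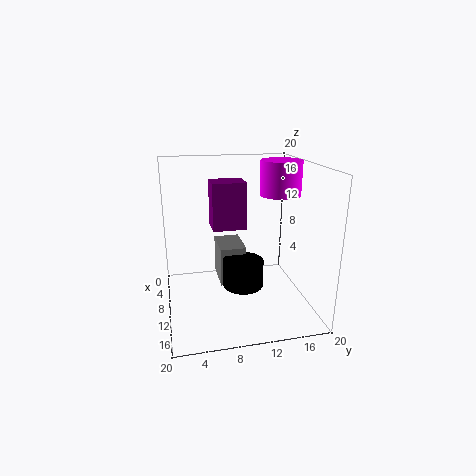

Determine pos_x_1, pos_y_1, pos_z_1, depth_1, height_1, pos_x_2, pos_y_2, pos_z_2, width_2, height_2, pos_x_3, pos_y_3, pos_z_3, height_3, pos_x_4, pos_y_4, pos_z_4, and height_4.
pos_x_1 = 1
pos_y_1 = 8
pos_z_1 = 1
depth_1 = 4
height_1 = 6
pos_x_2 = 3
pos_y_2 = 7
pos_z_2 = 10
width_2 = 4
height_2 = 7
pos_x_3 = 9
pos_y_3 = 11
pos_z_3 = 2
height_3 = 4
pos_x_4 = 7
pos_y_4 = 17
pos_z_4 = 15
height_4 = 5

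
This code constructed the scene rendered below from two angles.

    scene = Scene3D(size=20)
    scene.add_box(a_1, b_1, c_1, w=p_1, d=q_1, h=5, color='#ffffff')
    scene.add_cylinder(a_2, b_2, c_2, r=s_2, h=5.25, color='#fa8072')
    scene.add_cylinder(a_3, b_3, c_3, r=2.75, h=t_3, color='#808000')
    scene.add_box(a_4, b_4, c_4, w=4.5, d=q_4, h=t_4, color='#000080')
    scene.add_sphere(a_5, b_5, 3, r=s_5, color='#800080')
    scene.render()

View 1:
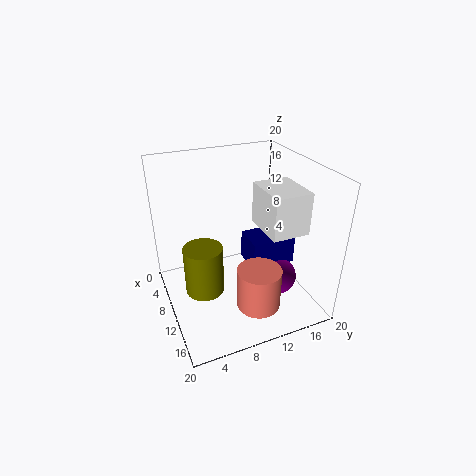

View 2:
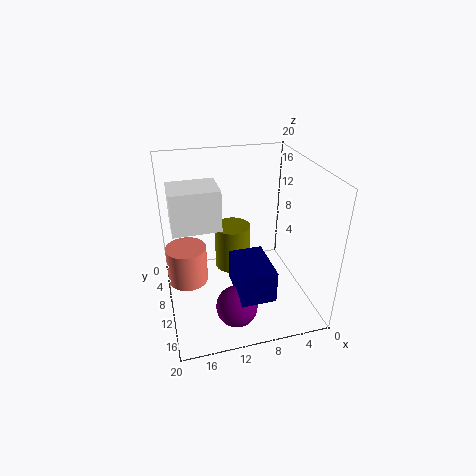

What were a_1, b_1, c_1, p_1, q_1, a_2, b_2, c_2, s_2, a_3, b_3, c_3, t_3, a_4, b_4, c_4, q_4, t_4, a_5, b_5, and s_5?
a_1 = 13.25; b_1 = 10.5; c_1 = 14.25; p_1 = 5.75; q_1 = 4.5; a_2 = 17.25; b_2 = 9.75; c_2 = 4.25; s_2 = 2.75; a_3 = 9.5; b_3 = 5; c_3 = 2.25; t_3 = 7; a_4 = 7.25; b_4 = 11.75; c_4 = 5; q_4 = 6.5; t_4 = 4.25; a_5 = 11.75; b_5 = 15.75; s_5 = 2.75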